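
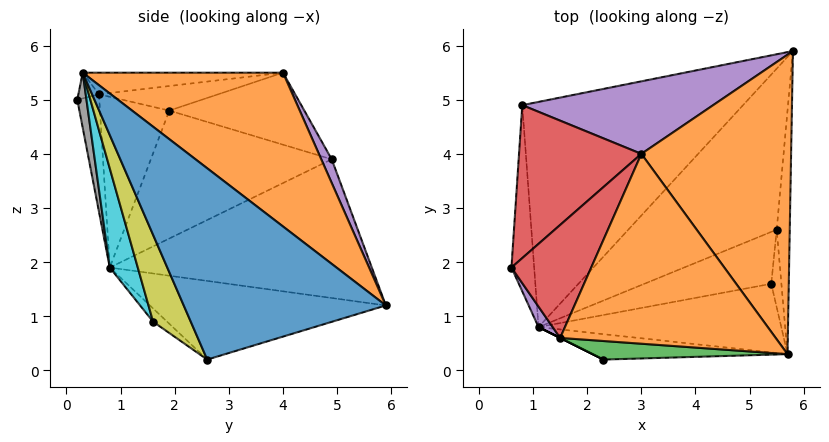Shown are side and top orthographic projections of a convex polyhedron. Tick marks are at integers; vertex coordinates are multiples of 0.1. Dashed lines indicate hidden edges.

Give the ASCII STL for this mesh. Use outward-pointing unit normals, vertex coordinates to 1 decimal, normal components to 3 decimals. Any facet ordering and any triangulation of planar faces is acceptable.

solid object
 facet normal 0.995 -0.070 -0.068
  outer loop
   vertex 5.5 2.6 0.2
   vertex 5.8 5.9 1.2
   vertex 5.7 0.3 5.5
  endloop
 endfacet
 facet normal 0.635 0.463 0.618
  outer loop
   vertex 3.0 4.0 5.5
   vertex 5.7 0.3 5.5
   vertex 5.8 5.9 1.2
  endloop
 endfacet
 facet normal -0.447 0.296 -0.844
  outer loop
   vertex 1.1 0.8 1.9
   vertex 5.8 5.9 1.2
   vertex 5.5 2.6 0.2
  endloop
 endfacet
 facet normal -0.487 0.281 0.827
  outer loop
   vertex 0.8 4.9 3.9
   vertex 0.6 1.9 4.8
   vertex 3.0 4.0 5.5
  endloop
 endfacet
 facet normal 0.054 0.900 0.433
  outer loop
   vertex 0.8 4.9 3.9
   vertex 3.0 4.0 5.5
   vertex 5.8 5.9 1.2
  endloop
 endfacet
 facet normal -0.985 0.013 -0.175
  outer loop
   vertex 0.8 4.9 3.9
   vertex 1.1 0.8 1.9
   vertex 0.6 1.9 4.8
  endloop
 endfacet
 facet normal -0.498 0.350 -0.793
  outer loop
   vertex 0.8 4.9 3.9
   vertex 5.8 5.9 1.2
   vertex 1.1 0.8 1.9
  endloop
 endfacet
 facet normal 0.060 -0.975 -0.212
  outer loop
   vertex 2.3 0.2 5.0
   vertex 1.1 0.8 1.9
   vertex 5.7 0.3 5.5
  endloop
 endfacet
 facet normal 0.978 -0.177 -0.114
  outer loop
   vertex 5.4 1.6 0.9
   vertex 5.5 2.6 0.2
   vertex 5.7 0.3 5.5
  endloop
 endfacet
 facet normal 0.113 -0.954 -0.277
  outer loop
   vertex 5.4 1.6 0.9
   vertex 5.7 0.3 5.5
   vertex 1.1 0.8 1.9
  endloop
 endfacet
 facet normal -0.086 -0.566 -0.820
  outer loop
   vertex 5.4 1.6 0.9
   vertex 1.1 0.8 1.9
   vertex 5.5 2.6 0.2
  endloop
 endfacet
 facet normal -0.100 -0.073 0.992
  outer loop
   vertex 1.5 0.6 5.1
   vertex 5.7 0.3 5.5
   vertex 3.0 4.0 5.5
  endloop
 endfacet
 facet normal -0.117 -0.454 0.883
  outer loop
   vertex 1.5 0.6 5.1
   vertex 2.3 0.2 5.0
   vertex 5.7 0.3 5.5
  endloop
 endfacet
 facet normal -0.294 0.017 0.956
  outer loop
   vertex 1.5 0.6 5.1
   vertex 3.0 4.0 5.5
   vertex 0.6 1.9 4.8
  endloop
 endfacet
 facet normal -0.828 -0.557 0.069
  outer loop
   vertex 1.5 0.6 5.1
   vertex 0.6 1.9 4.8
   vertex 1.1 0.8 1.9
  endloop
 endfacet
 facet normal -0.447 -0.894 0.000
  outer loop
   vertex 1.5 0.6 5.1
   vertex 1.1 0.8 1.9
   vertex 2.3 0.2 5.0
  endloop
 endfacet
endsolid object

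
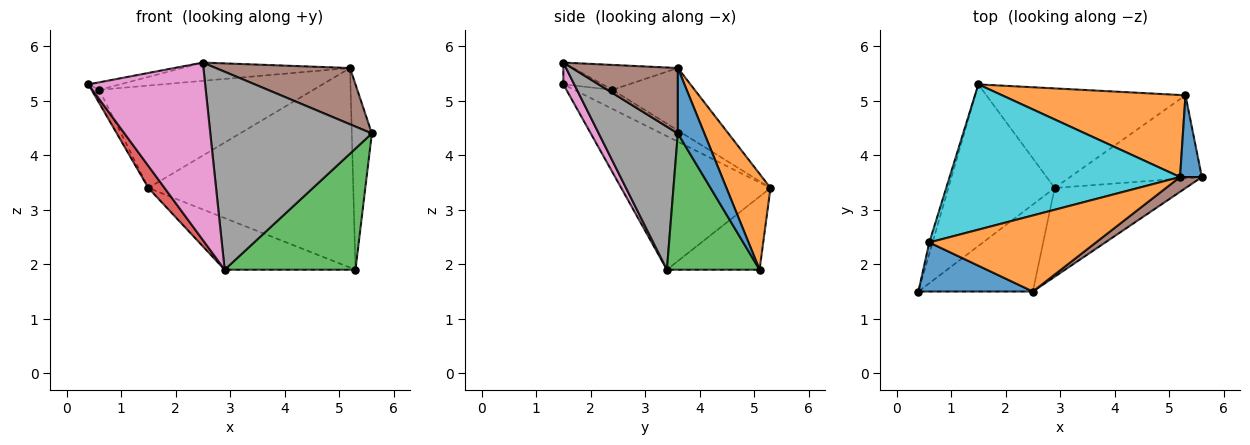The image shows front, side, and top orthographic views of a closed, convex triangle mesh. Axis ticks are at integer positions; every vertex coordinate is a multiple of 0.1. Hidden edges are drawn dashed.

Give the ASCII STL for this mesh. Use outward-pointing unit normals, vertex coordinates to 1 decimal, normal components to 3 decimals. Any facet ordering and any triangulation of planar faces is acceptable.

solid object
 facet normal 0.771 0.583 0.257
  outer loop
   vertex 5.2 3.6 5.6
   vertex 5.6 3.6 4.4
   vertex 5.3 5.1 1.9
  endloop
 endfacet
 facet normal 0.195 0.907 0.373
  outer loop
   vertex 5.2 3.6 5.6
   vertex 5.3 5.1 1.9
   vertex 1.5 5.3 3.4
  endloop
 endfacet
 facet normal 0.505 -0.712 -0.488
  outer loop
   vertex 2.9 3.4 1.9
   vertex 5.3 5.1 1.9
   vertex 5.6 3.6 4.4
  endloop
 endfacet
 facet normal -0.780 -0.085 -0.621
  outer loop
   vertex 2.9 3.4 1.9
   vertex 0.4 1.5 5.3
   vertex 1.5 5.3 3.4
  endloop
 endfacet
 facet normal -0.310 0.438 -0.844
  outer loop
   vertex 2.9 3.4 1.9
   vertex 1.5 5.3 3.4
   vertex 5.3 5.1 1.9
  endloop
 endfacet
 facet normal 0.606 -0.769 0.202
  outer loop
   vertex 2.5 1.5 5.7
   vertex 5.6 3.6 4.4
   vertex 5.2 3.6 5.6
  endloop
 endfacet
 facet normal 0.084 -0.895 -0.439
  outer loop
   vertex 2.5 1.5 5.7
   vertex 0.4 1.5 5.3
   vertex 2.9 3.4 1.9
  endloop
 endfacet
 facet normal 0.408 -0.833 -0.374
  outer loop
   vertex 2.5 1.5 5.7
   vertex 2.9 3.4 1.9
   vertex 5.6 3.6 4.4
  endloop
 endfacet
 facet normal -0.966 0.196 -0.167
  outer loop
   vertex 0.6 2.4 5.2
   vertex 1.5 5.3 3.4
   vertex 0.4 1.5 5.3
  endloop
 endfacet
 facet normal -0.216 0.562 0.798
  outer loop
   vertex 0.6 2.4 5.2
   vertex 5.2 3.6 5.6
   vertex 1.5 5.3 3.4
  endloop
 endfacet
 facet normal -0.185 0.149 0.971
  outer loop
   vertex 0.6 2.4 5.2
   vertex 0.4 1.5 5.3
   vertex 2.5 1.5 5.7
  endloop
 endfacet
 facet normal -0.144 0.231 0.962
  outer loop
   vertex 0.6 2.4 5.2
   vertex 2.5 1.5 5.7
   vertex 5.2 3.6 5.6
  endloop
 endfacet
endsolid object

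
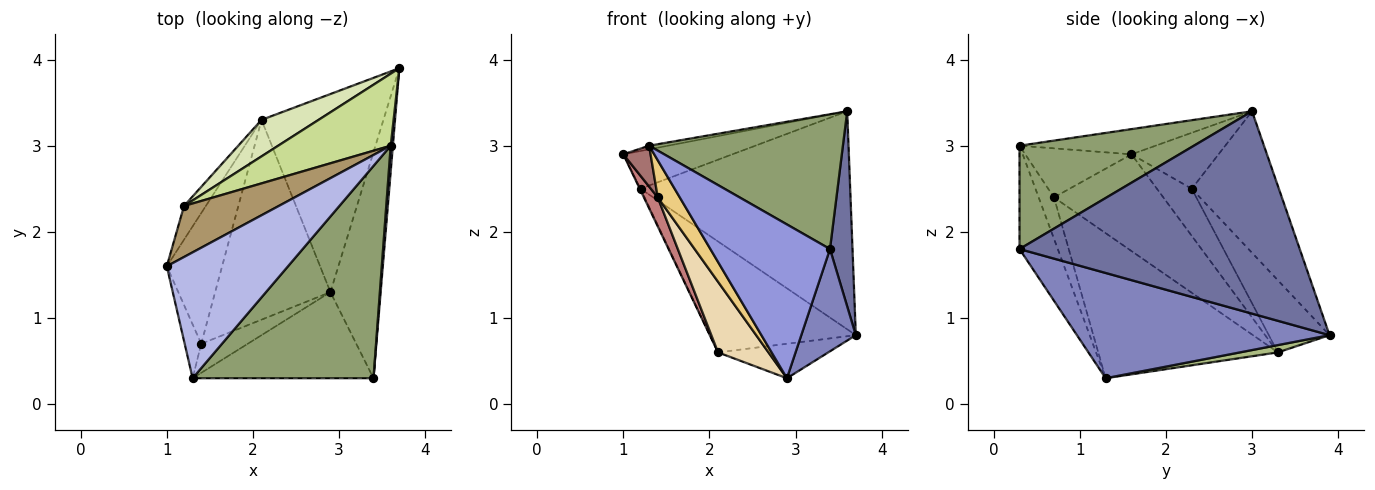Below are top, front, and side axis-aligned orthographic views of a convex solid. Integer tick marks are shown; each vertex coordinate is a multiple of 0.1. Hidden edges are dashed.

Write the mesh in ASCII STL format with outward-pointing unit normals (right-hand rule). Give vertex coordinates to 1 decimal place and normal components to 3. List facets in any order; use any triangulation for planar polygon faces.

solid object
 facet normal 0.997 -0.080 0.011
  outer loop
   vertex 3.6 3.0 3.4
   vertex 3.4 0.3 1.8
   vertex 3.7 3.9 0.8
  endloop
 endfacet
 facet normal 0.886 -0.191 -0.423
  outer loop
   vertex 2.9 1.3 0.3
   vertex 3.7 3.9 0.8
   vertex 3.4 0.3 1.8
  endloop
 endfacet
 facet normal -0.269 -0.840 -0.471
  outer loop
   vertex 1.3 0.3 3.0
   vertex 2.9 1.3 0.3
   vertex 3.4 0.3 1.8
  endloop
 endfacet
 facet normal -0.203 0.028 0.979
  outer loop
   vertex 1.3 0.3 3.0
   vertex 3.6 3.0 3.4
   vertex 1.0 1.6 2.9
  endloop
 endfacet
 facet normal 0.434 -0.483 0.760
  outer loop
   vertex 1.3 0.3 3.0
   vertex 3.4 0.3 1.8
   vertex 3.6 3.0 3.4
  endloop
 endfacet
 facet normal 0.059 0.171 -0.984
  outer loop
   vertex 2.1 3.3 0.6
   vertex 3.7 3.9 0.8
   vertex 2.9 1.3 0.3
  endloop
 endfacet
 facet normal -0.367 0.883 0.292
  outer loop
   vertex 1.2 2.3 2.5
   vertex 3.6 3.0 3.4
   vertex 3.7 3.9 0.8
  endloop
 endfacet
 facet normal -0.368 0.883 0.291
  outer loop
   vertex 1.2 2.3 2.5
   vertex 3.7 3.9 0.8
   vertex 2.1 3.3 0.6
  endloop
 endfacet
 facet normal -0.429 0.537 0.726
  outer loop
   vertex 1.2 2.3 2.5
   vertex 1.0 1.6 2.9
   vertex 3.6 3.0 3.4
  endloop
 endfacet
 facet normal -0.908 0.020 -0.420
  outer loop
   vertex 1.2 2.3 2.5
   vertex 2.1 3.3 0.6
   vertex 1.0 1.6 2.9
  endloop
 endfacet
 facet normal -0.480 -0.691 -0.541
  outer loop
   vertex 1.4 0.7 2.4
   vertex 2.9 1.3 0.3
   vertex 1.3 0.3 3.0
  endloop
 endfacet
 facet normal -0.765 -0.215 -0.608
  outer loop
   vertex 1.4 0.7 2.4
   vertex 2.1 3.3 0.6
   vertex 2.9 1.3 0.3
  endloop
 endfacet
 facet normal -0.921 -0.236 -0.311
  outer loop
   vertex 1.4 0.7 2.4
   vertex 1.3 0.3 3.0
   vertex 1.0 1.6 2.9
  endloop
 endfacet
 facet normal -0.863 -0.109 -0.493
  outer loop
   vertex 1.4 0.7 2.4
   vertex 1.0 1.6 2.9
   vertex 2.1 3.3 0.6
  endloop
 endfacet
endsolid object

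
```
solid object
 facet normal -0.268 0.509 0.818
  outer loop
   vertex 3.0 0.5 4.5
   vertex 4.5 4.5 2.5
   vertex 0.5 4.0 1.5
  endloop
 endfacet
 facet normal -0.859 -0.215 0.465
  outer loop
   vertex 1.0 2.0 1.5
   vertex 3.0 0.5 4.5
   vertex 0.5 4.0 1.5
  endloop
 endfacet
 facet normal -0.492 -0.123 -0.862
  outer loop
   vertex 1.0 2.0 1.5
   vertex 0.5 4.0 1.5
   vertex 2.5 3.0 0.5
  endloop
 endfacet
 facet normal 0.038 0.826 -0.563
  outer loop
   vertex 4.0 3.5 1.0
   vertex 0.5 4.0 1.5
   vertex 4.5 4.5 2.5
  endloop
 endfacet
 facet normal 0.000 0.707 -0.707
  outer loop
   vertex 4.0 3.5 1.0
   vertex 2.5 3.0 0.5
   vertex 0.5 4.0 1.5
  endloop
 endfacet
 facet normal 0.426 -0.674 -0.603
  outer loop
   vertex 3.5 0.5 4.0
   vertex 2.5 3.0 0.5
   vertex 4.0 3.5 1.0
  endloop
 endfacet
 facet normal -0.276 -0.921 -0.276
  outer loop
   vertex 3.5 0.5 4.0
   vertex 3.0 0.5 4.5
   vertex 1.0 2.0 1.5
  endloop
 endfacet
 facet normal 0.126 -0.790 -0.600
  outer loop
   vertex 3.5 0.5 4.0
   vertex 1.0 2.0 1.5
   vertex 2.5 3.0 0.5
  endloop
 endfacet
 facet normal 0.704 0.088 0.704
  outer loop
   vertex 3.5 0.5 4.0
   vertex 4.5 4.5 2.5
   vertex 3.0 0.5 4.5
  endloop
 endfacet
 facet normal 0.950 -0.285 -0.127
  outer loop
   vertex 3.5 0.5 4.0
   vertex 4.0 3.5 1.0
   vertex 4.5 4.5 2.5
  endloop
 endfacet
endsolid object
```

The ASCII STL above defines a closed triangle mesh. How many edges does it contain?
15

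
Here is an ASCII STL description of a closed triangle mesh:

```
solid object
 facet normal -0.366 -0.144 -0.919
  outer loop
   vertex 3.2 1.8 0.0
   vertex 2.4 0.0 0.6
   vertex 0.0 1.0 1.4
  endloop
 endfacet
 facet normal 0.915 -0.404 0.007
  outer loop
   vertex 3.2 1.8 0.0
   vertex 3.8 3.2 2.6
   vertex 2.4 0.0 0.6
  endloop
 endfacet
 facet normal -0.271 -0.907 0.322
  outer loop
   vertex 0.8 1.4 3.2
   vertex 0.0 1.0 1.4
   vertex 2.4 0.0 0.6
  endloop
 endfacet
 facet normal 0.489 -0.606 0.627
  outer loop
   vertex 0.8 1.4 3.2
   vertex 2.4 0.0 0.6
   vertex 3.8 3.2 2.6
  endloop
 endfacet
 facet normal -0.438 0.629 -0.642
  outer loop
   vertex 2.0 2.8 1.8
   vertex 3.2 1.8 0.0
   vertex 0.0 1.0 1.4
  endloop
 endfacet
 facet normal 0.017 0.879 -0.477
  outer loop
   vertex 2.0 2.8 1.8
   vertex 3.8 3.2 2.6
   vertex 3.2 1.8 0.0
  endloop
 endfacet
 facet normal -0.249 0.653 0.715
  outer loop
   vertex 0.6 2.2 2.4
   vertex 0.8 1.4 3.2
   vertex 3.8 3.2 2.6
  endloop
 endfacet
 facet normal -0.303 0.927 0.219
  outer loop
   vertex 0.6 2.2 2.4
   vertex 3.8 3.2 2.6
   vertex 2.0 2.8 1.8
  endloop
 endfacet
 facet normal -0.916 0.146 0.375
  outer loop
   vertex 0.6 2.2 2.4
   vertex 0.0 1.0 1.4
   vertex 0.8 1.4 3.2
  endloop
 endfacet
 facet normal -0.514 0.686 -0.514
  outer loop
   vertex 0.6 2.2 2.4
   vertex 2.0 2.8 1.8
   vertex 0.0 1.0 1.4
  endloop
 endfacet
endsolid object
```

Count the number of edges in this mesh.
15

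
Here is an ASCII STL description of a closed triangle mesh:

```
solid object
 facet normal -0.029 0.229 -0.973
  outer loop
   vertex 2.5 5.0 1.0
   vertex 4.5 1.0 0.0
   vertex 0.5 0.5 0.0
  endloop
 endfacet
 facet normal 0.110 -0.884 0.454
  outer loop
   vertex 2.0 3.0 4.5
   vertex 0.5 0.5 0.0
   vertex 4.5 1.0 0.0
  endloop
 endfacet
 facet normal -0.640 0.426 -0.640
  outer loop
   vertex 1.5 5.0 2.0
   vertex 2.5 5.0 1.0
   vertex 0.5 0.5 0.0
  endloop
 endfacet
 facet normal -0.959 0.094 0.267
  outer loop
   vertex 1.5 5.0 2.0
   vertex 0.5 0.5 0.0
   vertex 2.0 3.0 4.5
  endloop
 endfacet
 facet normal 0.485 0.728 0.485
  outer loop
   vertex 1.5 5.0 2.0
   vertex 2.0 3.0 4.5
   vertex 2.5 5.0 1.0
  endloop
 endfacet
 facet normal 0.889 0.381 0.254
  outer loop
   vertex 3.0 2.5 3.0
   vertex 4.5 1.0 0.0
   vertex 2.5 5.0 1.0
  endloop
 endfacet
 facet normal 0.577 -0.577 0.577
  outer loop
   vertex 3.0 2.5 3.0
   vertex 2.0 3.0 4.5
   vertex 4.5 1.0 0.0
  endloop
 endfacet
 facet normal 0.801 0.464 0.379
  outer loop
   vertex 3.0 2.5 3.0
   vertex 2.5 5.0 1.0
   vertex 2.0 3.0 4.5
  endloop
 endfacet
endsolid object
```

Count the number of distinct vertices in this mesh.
6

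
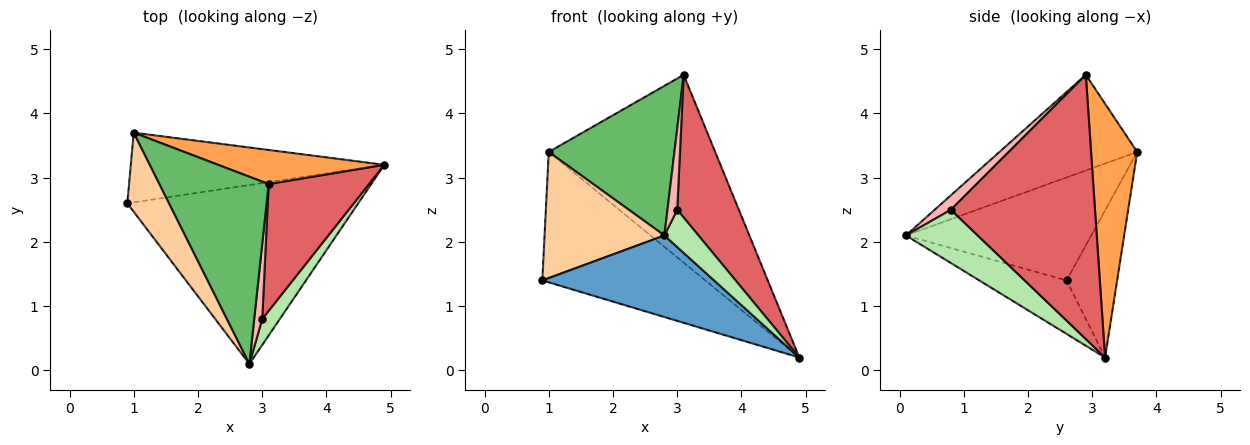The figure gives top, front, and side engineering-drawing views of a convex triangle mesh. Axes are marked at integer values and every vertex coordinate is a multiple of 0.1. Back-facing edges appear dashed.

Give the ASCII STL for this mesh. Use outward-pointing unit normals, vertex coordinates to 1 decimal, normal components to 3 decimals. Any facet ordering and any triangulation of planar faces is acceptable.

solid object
 facet normal -0.206 -0.406 -0.890
  outer loop
   vertex 2.8 0.1 2.1
   vertex 0.9 2.6 1.4
   vertex 4.9 3.2 0.2
  endloop
 endfacet
 facet normal -0.264 0.851 -0.455
  outer loop
   vertex 1.0 3.7 3.4
   vertex 4.9 3.2 0.2
   vertex 0.9 2.6 1.4
  endloop
 endfacet
 facet normal 0.263 0.949 0.172
  outer loop
   vertex 1.0 3.7 3.4
   vertex 3.1 2.9 4.6
   vertex 4.9 3.2 0.2
  endloop
 endfacet
 facet normal -0.795 -0.514 0.322
  outer loop
   vertex 1.0 3.7 3.4
   vertex 0.9 2.6 1.4
   vertex 2.8 0.1 2.1
  endloop
 endfacet
 facet normal -0.565 -0.515 0.645
  outer loop
   vertex 1.0 3.7 3.4
   vertex 2.8 0.1 2.1
   vertex 3.1 2.9 4.6
  endloop
 endfacet
 facet normal 0.866 -0.411 0.286
  outer loop
   vertex 3.0 0.8 2.5
   vertex 2.8 0.1 2.1
   vertex 4.9 3.2 0.2
  endloop
 endfacet
 facet normal 0.868 -0.371 0.330
  outer loop
   vertex 3.0 0.8 2.5
   vertex 4.9 3.2 0.2
   vertex 3.1 2.9 4.6
  endloop
 endfacet
 facet normal 0.773 -0.466 0.430
  outer loop
   vertex 3.0 0.8 2.5
   vertex 3.1 2.9 4.6
   vertex 2.8 0.1 2.1
  endloop
 endfacet
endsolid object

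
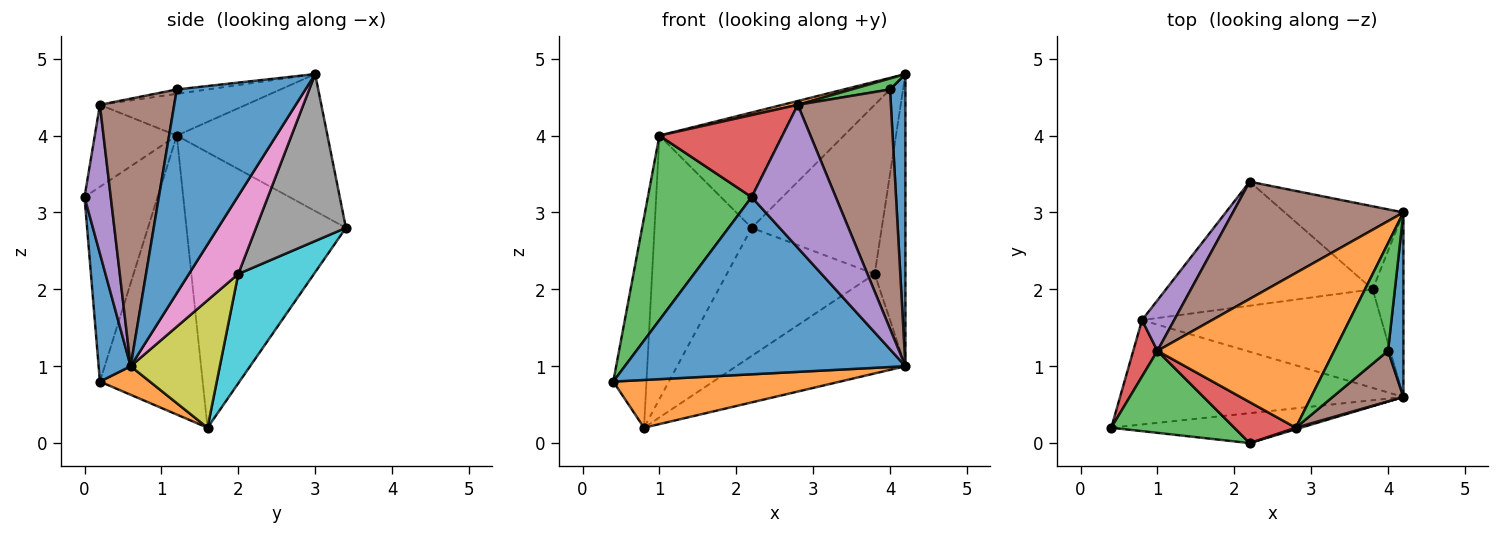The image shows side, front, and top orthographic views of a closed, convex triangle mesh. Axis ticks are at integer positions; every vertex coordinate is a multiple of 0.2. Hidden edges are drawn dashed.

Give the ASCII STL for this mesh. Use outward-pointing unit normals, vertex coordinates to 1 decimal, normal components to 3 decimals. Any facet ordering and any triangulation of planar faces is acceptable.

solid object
 facet normal 0.112 -0.980 -0.166
  outer loop
   vertex 2.2 0.0 3.2
   vertex 0.4 0.2 0.8
   vertex 4.2 0.6 1.0
  endloop
 endfacet
 facet normal 0.091 -0.414 -0.906
  outer loop
   vertex 0.8 1.6 0.2
   vertex 4.2 0.6 1.0
   vertex 0.4 0.2 0.8
  endloop
 endfacet
 facet normal -0.541 -0.769 0.342
  outer loop
   vertex 1.0 1.2 4.0
   vertex 0.4 0.2 0.8
   vertex 2.2 0.0 3.2
  endloop
 endfacet
 facet normal -0.948 0.306 0.082
  outer loop
   vertex 1.0 1.2 4.0
   vertex 0.8 1.6 0.2
   vertex 0.4 0.2 0.8
  endloop
 endfacet
 facet normal -0.850 0.518 0.099
  outer loop
   vertex 1.0 1.2 4.0
   vertex 2.2 3.4 2.8
   vertex 0.8 1.6 0.2
  endloop
 endfacet
 facet normal -0.497 0.609 0.619
  outer loop
   vertex 1.0 1.2 4.0
   vertex 4.2 3.0 4.8
   vertex 2.2 3.4 2.8
  endloop
 endfacet
 facet normal 0.805 0.502 -0.317
  outer loop
   vertex 3.8 2.0 2.2
   vertex 4.2 3.0 4.8
   vertex 4.2 0.6 1.0
  endloop
 endfacet
 facet normal 0.527 0.763 -0.374
  outer loop
   vertex 3.8 2.0 2.2
   vertex 2.2 3.4 2.8
   vertex 4.2 3.0 4.8
  endloop
 endfacet
 facet normal 0.351 0.665 -0.659
  outer loop
   vertex 3.8 2.0 2.2
   vertex 4.2 0.6 1.0
   vertex 0.8 1.6 0.2
  endloop
 endfacet
 facet normal 0.345 0.674 -0.653
  outer loop
   vertex 3.8 2.0 2.2
   vertex 0.8 1.6 0.2
   vertex 2.2 3.4 2.8
  endloop
 endfacet
 facet normal 0.990 -0.118 0.075
  outer loop
   vertex 4.0 1.2 4.6
   vertex 4.2 0.6 1.0
   vertex 4.2 3.0 4.8
  endloop
 endfacet
 facet normal -0.230 -0.024 0.973
  outer loop
   vertex 2.8 0.2 4.4
   vertex 4.2 3.0 4.8
   vertex 1.0 1.2 4.0
  endloop
 endfacet
 facet normal -0.081 -0.101 0.992
  outer loop
   vertex 2.8 0.2 4.4
   vertex 4.0 1.2 4.6
   vertex 4.2 3.0 4.8
  endloop
 endfacet
 facet normal -0.512 -0.768 0.384
  outer loop
   vertex 2.8 0.2 4.4
   vertex 1.0 1.2 4.0
   vertex 2.2 0.0 3.2
  endloop
 endfacet
 facet normal 0.298 -0.955 0.010
  outer loop
   vertex 2.8 0.2 4.4
   vertex 2.2 0.0 3.2
   vertex 4.2 0.6 1.0
  endloop
 endfacet
 facet normal 0.616 -0.771 0.163
  outer loop
   vertex 2.8 0.2 4.4
   vertex 4.2 0.6 1.0
   vertex 4.0 1.2 4.6
  endloop
 endfacet
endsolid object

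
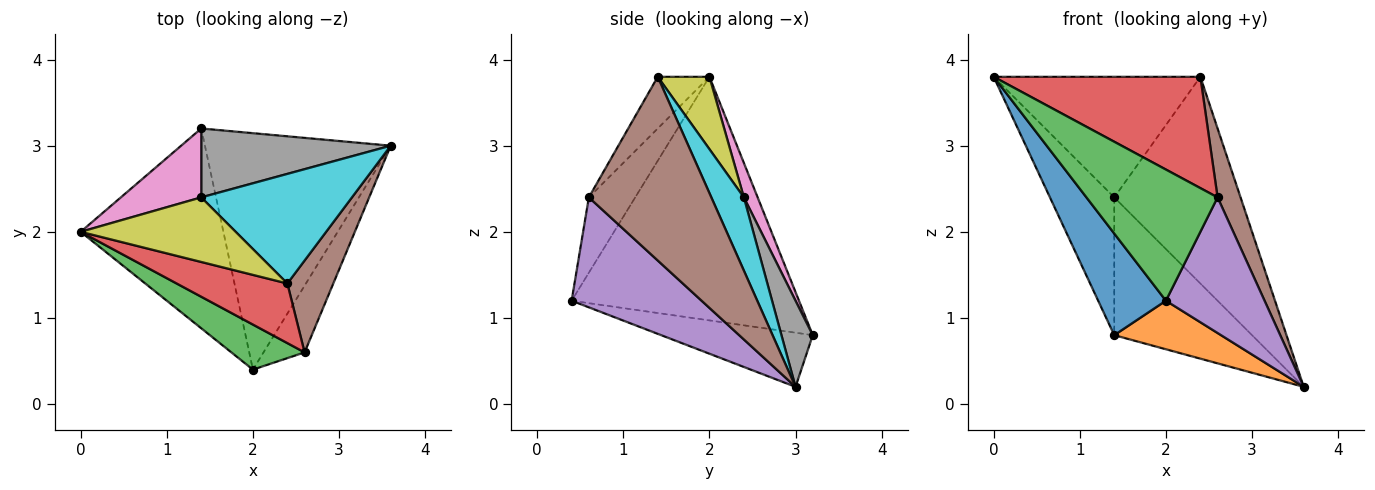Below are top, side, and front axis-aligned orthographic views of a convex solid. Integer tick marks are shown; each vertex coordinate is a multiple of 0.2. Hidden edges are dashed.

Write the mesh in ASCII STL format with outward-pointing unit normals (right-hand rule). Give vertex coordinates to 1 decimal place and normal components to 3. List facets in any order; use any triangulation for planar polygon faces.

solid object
 facet normal -0.836 -0.249 -0.490
  outer loop
   vertex 1.4 3.2 0.8
   vertex 2.0 0.4 1.2
   vertex 0.0 2.0 3.8
  endloop
 endfacet
 facet normal -0.274 -0.193 -0.942
  outer loop
   vertex 1.4 3.2 0.8
   vertex 3.6 3.0 0.2
   vertex 2.0 0.4 1.2
  endloop
 endfacet
 facet normal -0.317 -0.897 0.308
  outer loop
   vertex 2.6 0.6 2.4
   vertex 0.0 2.0 3.8
   vertex 2.0 0.4 1.2
  endloop
 endfacet
 facet normal -0.215 -0.861 0.461
  outer loop
   vertex 2.6 0.6 2.4
   vertex 2.4 1.4 3.8
   vertex 0.0 2.0 3.8
  endloop
 endfacet
 facet normal 0.763 -0.579 -0.285
  outer loop
   vertex 2.6 0.6 2.4
   vertex 2.0 0.4 1.2
   vertex 3.6 3.0 0.2
  endloop
 endfacet
 facet normal 0.954 -0.179 0.239
  outer loop
   vertex 2.6 0.6 2.4
   vertex 3.6 3.0 0.2
   vertex 2.4 1.4 3.8
  endloop
 endfacet
 facet normal 0.188 0.878 0.439
  outer loop
   vertex 1.4 2.4 2.4
   vertex 1.4 3.2 0.8
   vertex 0.0 2.0 3.8
  endloop
 endfacet
 facet normal 0.199 0.877 0.438
  outer loop
   vertex 1.4 2.4 2.4
   vertex 3.6 3.0 0.2
   vertex 1.4 3.2 0.8
  endloop
 endfacet
 facet normal 0.215 0.861 0.461
  outer loop
   vertex 1.4 2.4 2.4
   vertex 0.0 2.0 3.8
   vertex 2.4 1.4 3.8
  endloop
 endfacet
 facet normal 0.222 0.861 0.457
  outer loop
   vertex 1.4 2.4 2.4
   vertex 2.4 1.4 3.8
   vertex 3.6 3.0 0.2
  endloop
 endfacet
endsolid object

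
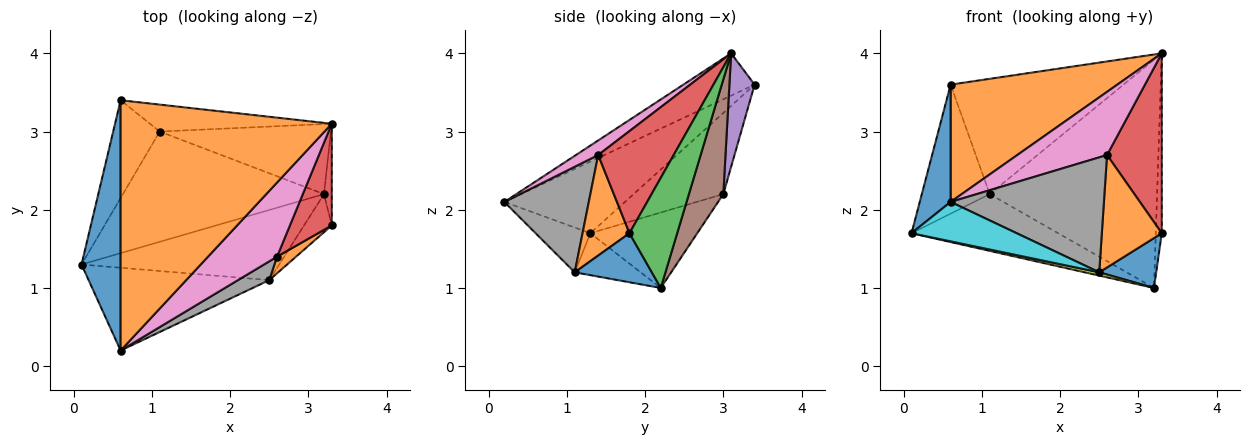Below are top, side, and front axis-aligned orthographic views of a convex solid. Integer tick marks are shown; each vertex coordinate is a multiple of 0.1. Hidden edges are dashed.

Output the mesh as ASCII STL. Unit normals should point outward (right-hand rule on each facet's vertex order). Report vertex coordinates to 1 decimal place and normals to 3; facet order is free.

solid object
 facet normal -0.856 -0.219 0.468
  outer loop
   vertex 0.6 0.2 2.1
   vertex 0.6 3.4 3.6
   vertex 0.1 1.3 1.7
  endloop
 endfacet
 facet normal -0.178 -0.418 0.891
  outer loop
   vertex 0.6 0.2 2.1
   vertex 3.3 3.1 4.0
   vertex 0.6 3.4 3.6
  endloop
 endfacet
 facet normal -0.725 0.549 -0.416
  outer loop
   vertex 1.1 3.0 2.2
   vertex 0.1 1.3 1.7
   vertex 0.6 3.4 3.6
  endloop
 endfacet
 facet normal -0.317 0.434 -0.843
  outer loop
   vertex 1.1 3.0 2.2
   vertex 3.2 2.2 1.0
   vertex 0.1 1.3 1.7
  endloop
 endfacet
 facet normal 0.140 0.964 -0.225
  outer loop
   vertex 1.1 3.0 2.2
   vertex 0.6 3.4 3.6
   vertex 3.3 3.1 4.0
  endloop
 endfacet
 facet normal 0.193 0.938 -0.288
  outer loop
   vertex 1.1 3.0 2.2
   vertex 3.3 3.1 4.0
   vertex 3.2 2.2 1.0
  endloop
 endfacet
 facet normal 0.159 -0.640 0.752
  outer loop
   vertex 2.6 1.4 2.7
   vertex 3.3 3.1 4.0
   vertex 0.6 0.2 2.1
  endloop
 endfacet
 facet normal 0.478 -0.867 0.142
  outer loop
   vertex 2.5 1.1 1.2
   vertex 2.6 1.4 2.7
   vertex 0.6 0.2 2.1
  endloop
 endfacet
 facet normal -0.207 -0.046 -0.977
  outer loop
   vertex 2.5 1.1 1.2
   vertex 0.1 1.3 1.7
   vertex 3.2 2.2 1.0
  endloop
 endfacet
 facet normal -0.219 -0.420 -0.881
  outer loop
   vertex 2.5 1.1 1.2
   vertex 0.6 0.2 2.1
   vertex 0.1 1.3 1.7
  endloop
 endfacet
 facet normal 0.732 -0.541 -0.414
  outer loop
   vertex 3.3 1.8 1.7
   vertex 2.5 1.1 1.2
   vertex 3.2 2.2 1.0
  endloop
 endfacet
 facet normal 0.612 -0.782 0.116
  outer loop
   vertex 3.3 1.8 1.7
   vertex 2.6 1.4 2.7
   vertex 2.5 1.1 1.2
  endloop
 endfacet
 facet normal 0.990 0.124 -0.070
  outer loop
   vertex 3.3 1.8 1.7
   vertex 3.2 2.2 1.0
   vertex 3.3 3.1 4.0
  endloop
 endfacet
 facet normal 0.768 -0.557 0.315
  outer loop
   vertex 3.3 1.8 1.7
   vertex 3.3 3.1 4.0
   vertex 2.6 1.4 2.7
  endloop
 endfacet
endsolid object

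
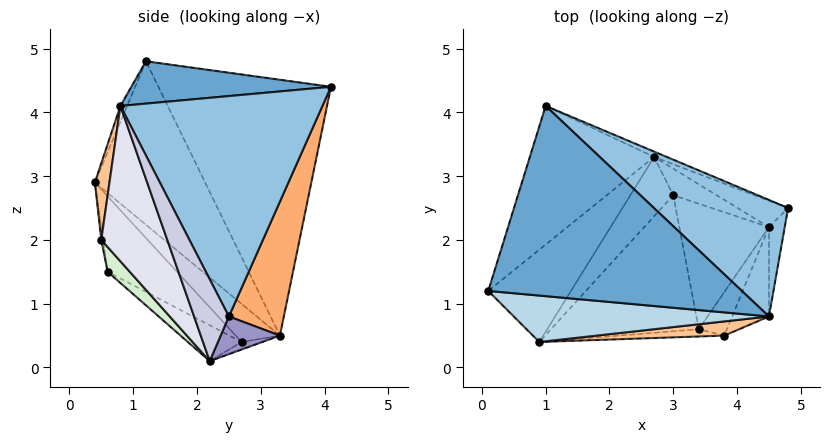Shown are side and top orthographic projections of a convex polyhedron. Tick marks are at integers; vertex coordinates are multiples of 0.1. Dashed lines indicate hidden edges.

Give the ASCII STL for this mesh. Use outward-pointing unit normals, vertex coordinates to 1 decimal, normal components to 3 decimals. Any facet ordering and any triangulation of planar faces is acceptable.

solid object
 facet normal 0.164 0.085 0.983
  outer loop
   vertex 4.5 0.8 4.1
   vertex 1.0 4.1 4.4
   vertex 0.1 1.2 4.8
  endloop
 endfacet
 facet normal 0.648 0.651 0.395
  outer loop
   vertex 4.5 0.8 4.1
   vertex 4.8 2.5 0.8
   vertex 1.0 4.1 4.4
  endloop
 endfacet
 facet normal -0.024 -0.925 0.379
  outer loop
   vertex 4.5 0.8 4.1
   vertex 0.1 1.2 4.8
   vertex 0.9 0.4 2.9
  endloop
 endfacet
 facet normal -0.879 0.214 -0.427
  outer loop
   vertex 2.7 3.3 0.5
   vertex 0.1 1.2 4.8
   vertex 1.0 4.1 4.4
  endloop
 endfacet
 facet normal -0.878 0.177 -0.444
  outer loop
   vertex 2.7 3.3 0.5
   vertex 0.9 0.4 2.9
   vertex 0.1 1.2 4.8
  endloop
 endfacet
 facet normal 0.360 0.932 -0.034
  outer loop
   vertex 2.7 3.3 0.5
   vertex 1.0 4.1 4.4
   vertex 4.8 2.5 0.8
  endloop
 endfacet
 facet normal 0.071 -0.990 0.118
  outer loop
   vertex 3.8 0.5 2.0
   vertex 4.5 0.8 4.1
   vertex 0.9 0.4 2.9
  endloop
 endfacet
 facet normal -0.022 -0.984 -0.179
  outer loop
   vertex 3.8 0.5 2.0
   vertex 0.9 0.4 2.9
   vertex 3.4 0.6 1.5
  endloop
 endfacet
 facet normal -0.650 -0.203 -0.732
  outer loop
   vertex 3.0 2.7 0.4
   vertex 0.9 0.4 2.9
   vertex 2.7 3.3 0.5
  endloop
 endfacet
 facet normal -0.398 -0.484 -0.779
  outer loop
   vertex 3.0 2.7 0.4
   vertex 3.4 0.6 1.5
   vertex 0.9 0.4 2.9
  endloop
 endfacet
 facet normal -0.324 -0.487 -0.811
  outer loop
   vertex 4.5 2.2 0.1
   vertex 3.4 0.6 1.5
   vertex 3.0 2.7 0.4
  endloop
 endfacet
 facet normal 0.442 -0.743 -0.502
  outer loop
   vertex 4.5 2.2 0.1
   vertex 3.8 0.5 2.0
   vertex 3.4 0.6 1.5
  endloop
 endfacet
 facet normal 0.370 0.786 -0.495
  outer loop
   vertex 4.5 2.2 0.1
   vertex 2.7 3.3 0.5
   vertex 4.8 2.5 0.8
  endloop
 endfacet
 facet normal -0.170 0.079 -0.982
  outer loop
   vertex 4.5 2.2 0.1
   vertex 3.0 2.7 0.4
   vertex 2.7 3.3 0.5
  endloop
 endfacet
 facet normal 0.864 -0.476 -0.166
  outer loop
   vertex 4.5 2.2 0.1
   vertex 4.8 2.5 0.8
   vertex 4.5 0.8 4.1
  endloop
 endfacet
 facet normal 0.813 -0.550 -0.192
  outer loop
   vertex 4.5 2.2 0.1
   vertex 4.5 0.8 4.1
   vertex 3.8 0.5 2.0
  endloop
 endfacet
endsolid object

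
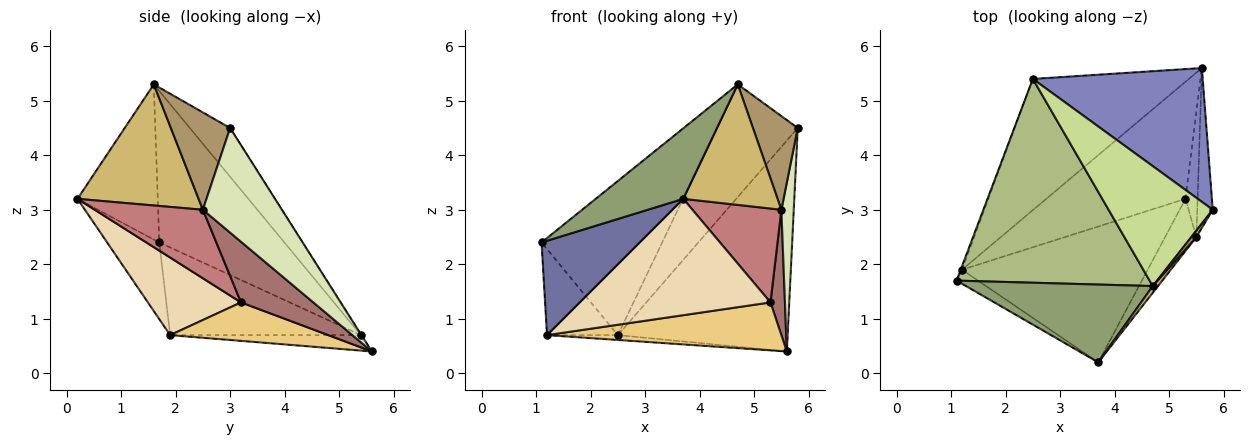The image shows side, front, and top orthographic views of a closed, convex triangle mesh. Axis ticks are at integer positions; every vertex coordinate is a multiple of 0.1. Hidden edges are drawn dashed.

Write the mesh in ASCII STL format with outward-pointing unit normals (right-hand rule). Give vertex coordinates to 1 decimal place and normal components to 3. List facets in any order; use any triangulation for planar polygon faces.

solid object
 facet normal -0.465 -0.876 -0.130
  outer loop
   vertex 1.2 1.9 0.7
   vertex 3.7 0.2 3.2
   vertex 1.1 1.7 2.4
  endloop
 endfacet
 facet normal -0.003 0.844 0.536
  outer loop
   vertex 2.5 5.4 0.7
   vertex 5.8 3.0 4.5
   vertex 5.6 5.6 0.4
  endloop
 endfacet
 facet normal -0.937 0.348 -0.014
  outer loop
   vertex 2.5 5.4 0.7
   vertex 1.2 1.9 0.7
   vertex 1.1 1.7 2.4
  endloop
 endfacet
 facet normal -0.099 0.037 -0.994
  outer loop
   vertex 2.5 5.4 0.7
   vertex 5.6 5.6 0.4
   vertex 1.2 1.9 0.7
  endloop
 endfacet
 facet normal -0.524 -0.572 0.631
  outer loop
   vertex 4.7 1.6 5.3
   vertex 1.1 1.7 2.4
   vertex 3.7 0.2 3.2
  endloop
 endfacet
 facet normal -0.530 0.511 0.676
  outer loop
   vertex 4.7 1.6 5.3
   vertex 2.5 5.4 0.7
   vertex 1.1 1.7 2.4
  endloop
 endfacet
 facet normal -0.323 0.648 0.690
  outer loop
   vertex 4.7 1.6 5.3
   vertex 5.8 3.0 4.5
   vertex 2.5 5.4 0.7
  endloop
 endfacet
 facet normal 0.978 -0.153 -0.145
  outer loop
   vertex 5.5 2.5 3.0
   vertex 5.6 5.6 0.4
   vertex 5.8 3.0 4.5
  endloop
 endfacet
 facet normal 0.797 -0.603 0.041
  outer loop
   vertex 5.5 2.5 3.0
   vertex 5.8 3.0 4.5
   vertex 4.7 1.6 5.3
  endloop
 endfacet
 facet normal 0.788 -0.614 0.034
  outer loop
   vertex 5.5 2.5 3.0
   vertex 4.7 1.6 5.3
   vertex 3.7 0.2 3.2
  endloop
 endfacet
 facet normal 0.248 -0.367 -0.897
  outer loop
   vertex 5.3 3.2 1.3
   vertex 1.2 1.9 0.7
   vertex 5.6 5.6 0.4
  endloop
 endfacet
 facet normal 0.303 -0.620 -0.724
  outer loop
   vertex 5.3 3.2 1.3
   vertex 3.7 0.2 3.2
   vertex 1.2 1.9 0.7
  endloop
 endfacet
 facet normal 0.962 -0.192 -0.192
  outer loop
   vertex 5.3 3.2 1.3
   vertex 5.6 5.6 0.4
   vertex 5.5 2.5 3.0
  endloop
 endfacet
 facet normal 0.728 -0.599 -0.332
  outer loop
   vertex 5.3 3.2 1.3
   vertex 5.5 2.5 3.0
   vertex 3.7 0.2 3.2
  endloop
 endfacet
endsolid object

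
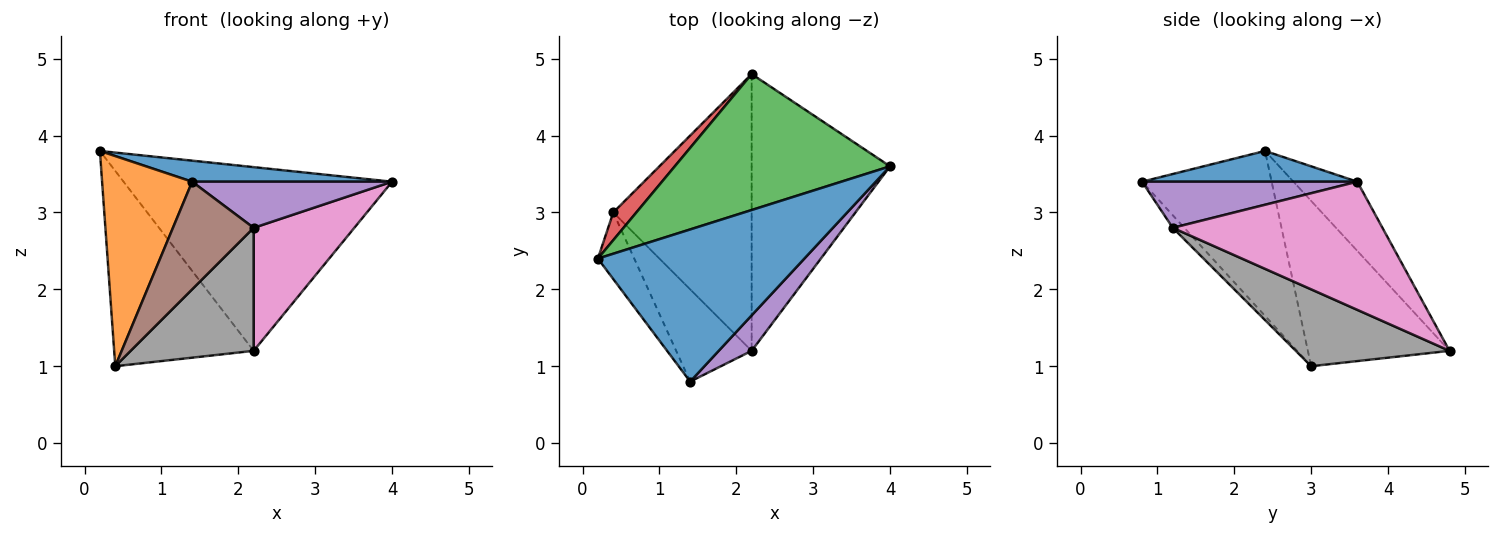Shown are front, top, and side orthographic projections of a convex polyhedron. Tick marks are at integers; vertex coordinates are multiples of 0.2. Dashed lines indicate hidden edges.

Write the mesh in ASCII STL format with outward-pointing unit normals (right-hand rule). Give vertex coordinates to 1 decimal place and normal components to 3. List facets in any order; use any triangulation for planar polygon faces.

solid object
 facet normal 0.146 -0.136 0.980
  outer loop
   vertex 1.4 0.8 3.4
   vertex 4.0 3.6 3.4
   vertex 0.2 2.4 3.8
  endloop
 endfacet
 facet normal -0.808 -0.562 -0.178
  outer loop
   vertex 0.4 3.0 1.0
   vertex 1.4 0.8 3.4
   vertex 0.2 2.4 3.8
  endloop
 endfacet
 facet normal -0.188 0.790 0.584
  outer loop
   vertex 2.2 4.8 1.2
   vertex 0.2 2.4 3.8
   vertex 4.0 3.6 3.4
  endloop
 endfacet
 facet normal -0.709 0.698 0.099
  outer loop
   vertex 2.2 4.8 1.2
   vertex 0.4 3.0 1.0
   vertex 0.2 2.4 3.8
  endloop
 endfacet
 facet normal 0.649 -0.603 0.464
  outer loop
   vertex 2.2 1.2 2.8
   vertex 4.0 3.6 3.4
   vertex 1.4 0.8 3.4
  endloop
 endfacet
 facet normal -0.108 -0.755 -0.647
  outer loop
   vertex 2.2 1.2 2.8
   vertex 1.4 0.8 3.4
   vertex 0.4 3.0 1.0
  endloop
 endfacet
 facet normal 0.646 -0.310 -0.698
  outer loop
   vertex 2.2 1.2 2.8
   vertex 2.2 4.8 1.2
   vertex 4.0 3.6 3.4
  endloop
 endfacet
 facet normal 0.453 -0.362 -0.815
  outer loop
   vertex 2.2 1.2 2.8
   vertex 0.4 3.0 1.0
   vertex 2.2 4.8 1.2
  endloop
 endfacet
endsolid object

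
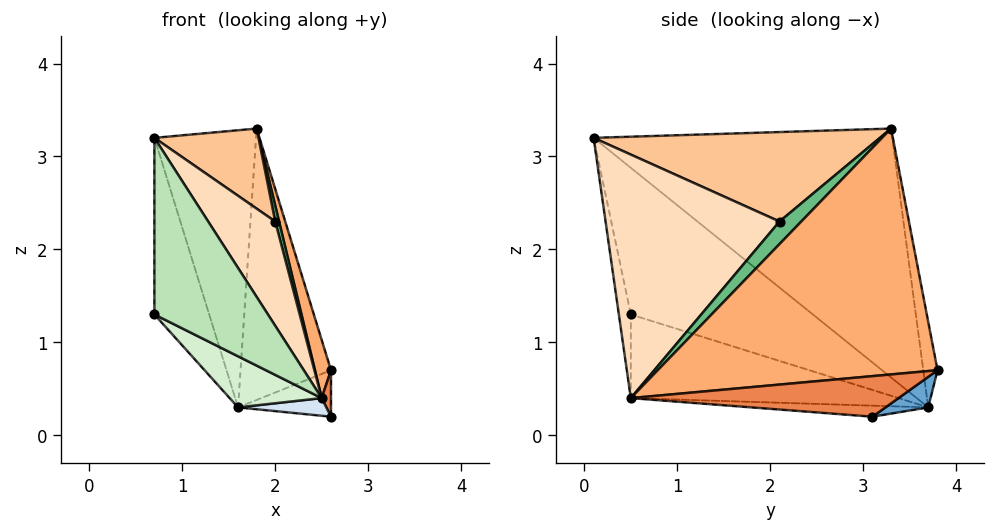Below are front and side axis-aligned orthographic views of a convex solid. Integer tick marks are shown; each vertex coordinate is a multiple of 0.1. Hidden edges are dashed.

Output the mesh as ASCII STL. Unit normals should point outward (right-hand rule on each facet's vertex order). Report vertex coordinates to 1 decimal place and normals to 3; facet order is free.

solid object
 facet normal 0.258 0.562 -0.786
  outer loop
   vertex 1.6 3.7 0.3
   vertex 2.6 3.8 0.7
   vertex 2.6 3.1 0.2
  endloop
 endfacet
 facet normal -0.941 0.320 0.105
  outer loop
   vertex 1.6 3.7 0.3
   vertex 0.7 0.1 3.2
   vertex 1.8 3.3 3.3
  endloop
 endfacet
 facet normal -0.154 0.978 0.141
  outer loop
   vertex 1.6 3.7 0.3
   vertex 1.8 3.3 3.3
   vertex 2.6 3.8 0.7
  endloop
 endfacet
 facet normal -0.141 -0.071 -0.987
  outer loop
   vertex 2.5 0.5 0.4
   vertex 1.6 3.7 0.3
   vertex 2.6 3.1 0.2
  endloop
 endfacet
 facet normal 0.998 -0.035 0.049
  outer loop
   vertex 2.5 0.5 0.4
   vertex 2.6 3.1 0.2
   vertex 2.6 3.8 0.7
  endloop
 endfacet
 facet normal 0.957 -0.055 0.284
  outer loop
   vertex 2.5 0.5 0.4
   vertex 2.6 3.8 0.7
   vertex 1.8 3.3 3.3
  endloop
 endfacet
 facet normal 0.807 -0.293 0.513
  outer loop
   vertex 2.0 2.1 2.3
   vertex 1.8 3.3 3.3
   vertex 0.7 0.1 3.2
  endloop
 endfacet
 facet normal 0.818 -0.315 0.481
  outer loop
   vertex 2.0 2.1 2.3
   vertex 0.7 0.1 3.2
   vertex 2.5 0.5 0.4
  endloop
 endfacet
 facet normal 0.913 -0.161 0.376
  outer loop
   vertex 2.0 2.1 2.3
   vertex 2.5 0.5 0.4
   vertex 1.8 3.3 3.3
  endloop
 endfacet
 facet normal -0.956 0.288 0.061
  outer loop
   vertex 0.7 0.5 1.3
   vertex 0.7 0.1 3.2
   vertex 1.6 3.7 0.3
  endloop
 endfacet
 facet normal -0.102 -0.973 -0.205
  outer loop
   vertex 0.7 0.5 1.3
   vertex 2.5 0.5 0.4
   vertex 0.7 0.1 3.2
  endloop
 endfacet
 facet normal -0.442 -0.152 -0.884
  outer loop
   vertex 0.7 0.5 1.3
   vertex 1.6 3.7 0.3
   vertex 2.5 0.5 0.4
  endloop
 endfacet
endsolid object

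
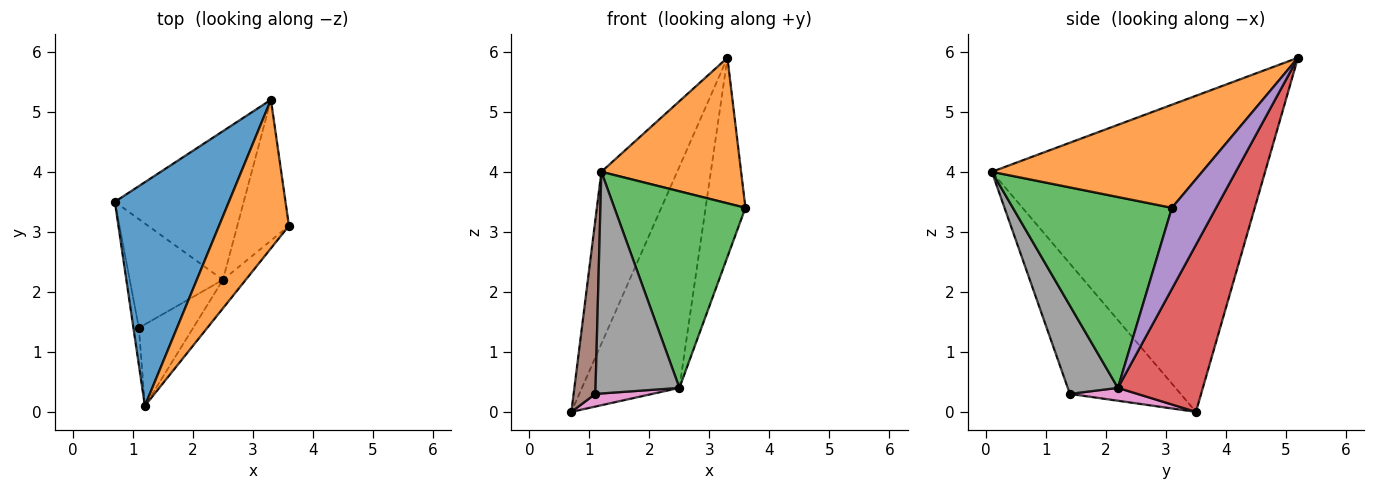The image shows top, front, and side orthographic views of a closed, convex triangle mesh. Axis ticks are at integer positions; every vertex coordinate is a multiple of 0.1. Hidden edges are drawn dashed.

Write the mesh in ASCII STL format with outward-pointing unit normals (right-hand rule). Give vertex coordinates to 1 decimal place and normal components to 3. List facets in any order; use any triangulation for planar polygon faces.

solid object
 facet normal -0.910 0.252 0.328
  outer loop
   vertex 3.3 5.2 5.9
   vertex 0.7 3.5 0.0
   vertex 1.2 0.1 4.0
  endloop
 endfacet
 facet normal 0.725 -0.482 0.492
  outer loop
   vertex 3.3 5.2 5.9
   vertex 1.2 0.1 4.0
   vertex 3.6 3.1 3.4
  endloop
 endfacet
 facet normal 0.769 -0.633 -0.092
  outer loop
   vertex 2.5 2.2 0.4
   vertex 3.6 3.1 3.4
   vertex 1.2 0.1 4.0
  endloop
 endfacet
 facet normal 0.586 0.672 -0.452
  outer loop
   vertex 2.5 2.2 0.4
   vertex 0.7 3.5 0.0
   vertex 3.3 5.2 5.9
  endloop
 endfacet
 facet normal 0.671 0.605 -0.428
  outer loop
   vertex 2.5 2.2 0.4
   vertex 3.3 5.2 5.9
   vertex 3.6 3.1 3.4
  endloop
 endfacet
 facet normal -0.980 -0.193 -0.041
  outer loop
   vertex 1.1 1.4 0.3
   vertex 1.2 0.1 4.0
   vertex 0.7 3.5 0.0
  endloop
 endfacet
 facet normal 0.136 -0.115 -0.984
  outer loop
   vertex 1.1 1.4 0.3
   vertex 0.7 3.5 0.0
   vertex 2.5 2.2 0.4
  endloop
 endfacet
 facet normal 0.489 -0.819 -0.301
  outer loop
   vertex 1.1 1.4 0.3
   vertex 2.5 2.2 0.4
   vertex 1.2 0.1 4.0
  endloop
 endfacet
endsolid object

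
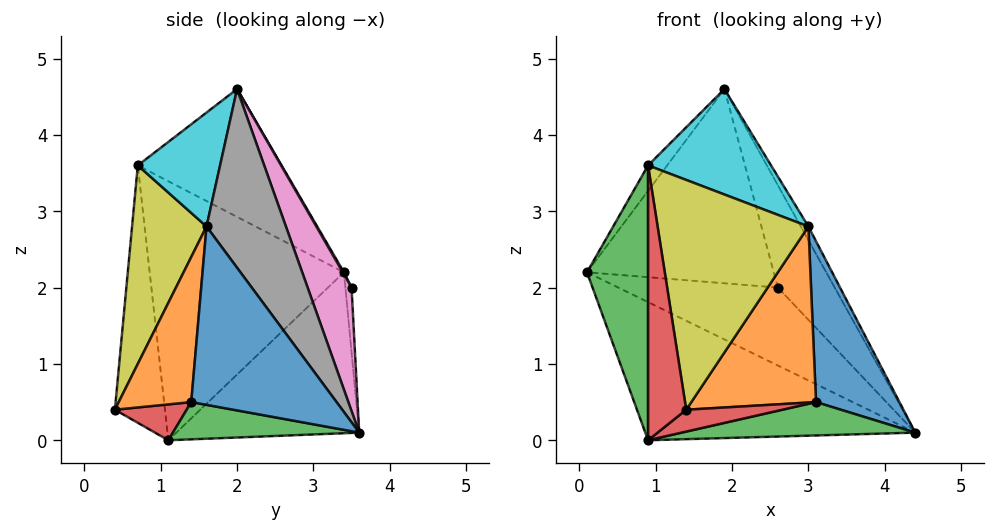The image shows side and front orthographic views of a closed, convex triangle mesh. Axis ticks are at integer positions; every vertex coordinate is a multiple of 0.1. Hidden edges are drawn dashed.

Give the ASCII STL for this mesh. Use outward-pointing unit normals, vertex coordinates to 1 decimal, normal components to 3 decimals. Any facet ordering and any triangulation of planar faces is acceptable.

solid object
 facet normal -0.766 0.102 0.634
  outer loop
   vertex 0.9 0.7 3.6
   vertex 1.9 2.0 4.6
   vertex 0.1 3.4 2.2
  endloop
 endfacet
 facet normal -0.383 0.565 -0.730
  outer loop
   vertex 0.9 1.1 0.0
   vertex 0.1 3.4 2.2
   vertex 4.4 3.6 0.1
  endloop
 endfacet
 facet normal -0.953 -0.300 -0.033
  outer loop
   vertex 0.9 1.1 0.0
   vertex 0.9 0.7 3.6
   vertex 0.1 3.4 2.2
  endloop
 endfacet
 facet normal -0.793 -0.605 -0.067
  outer loop
   vertex 0.9 1.1 0.0
   vertex 1.4 0.4 0.4
   vertex 0.9 0.7 3.6
  endloop
 endfacet
 facet normal -0.039 0.999 0.016
  outer loop
   vertex 2.6 3.5 2.0
   vertex 4.4 3.6 0.1
   vertex 0.1 3.4 2.2
  endloop
 endfacet
 facet normal 0.005 0.866 0.501
  outer loop
   vertex 2.6 3.5 2.0
   vertex 0.1 3.4 2.2
   vertex 1.9 2.0 4.6
  endloop
 endfacet
 facet normal 0.520 0.672 0.528
  outer loop
   vertex 2.6 3.5 2.0
   vertex 1.9 2.0 4.6
   vertex 4.4 3.6 0.1
  endloop
 endfacet
 facet normal 0.858 0.083 0.506
  outer loop
   vertex 3.0 1.6 2.8
   vertex 4.4 3.6 0.1
   vertex 1.9 2.0 4.6
  endloop
 endfacet
 facet normal 0.438 -0.886 0.151
  outer loop
   vertex 3.0 1.6 2.8
   vertex 0.9 0.7 3.6
   vertex 1.4 0.4 0.4
  endloop
 endfacet
 facet normal 0.492 -0.736 0.464
  outer loop
   vertex 3.0 1.6 2.8
   vertex 1.9 2.0 4.6
   vertex 0.9 0.7 3.6
  endloop
 endfacet
 facet normal 0.864 -0.496 0.081
  outer loop
   vertex 3.1 1.4 0.5
   vertex 4.4 3.6 0.1
   vertex 3.0 1.6 2.8
  endloop
 endfacet
 facet normal 0.500 -0.860 0.097
  outer loop
   vertex 3.1 1.4 0.5
   vertex 3.0 1.6 2.8
   vertex 1.4 0.4 0.4
  endloop
 endfacet
 facet normal 0.251 -0.315 -0.915
  outer loop
   vertex 3.1 1.4 0.5
   vertex 0.9 1.1 0.0
   vertex 4.4 3.6 0.1
  endloop
 endfacet
 facet normal 0.252 -0.338 -0.907
  outer loop
   vertex 3.1 1.4 0.5
   vertex 1.4 0.4 0.4
   vertex 0.9 1.1 0.0
  endloop
 endfacet
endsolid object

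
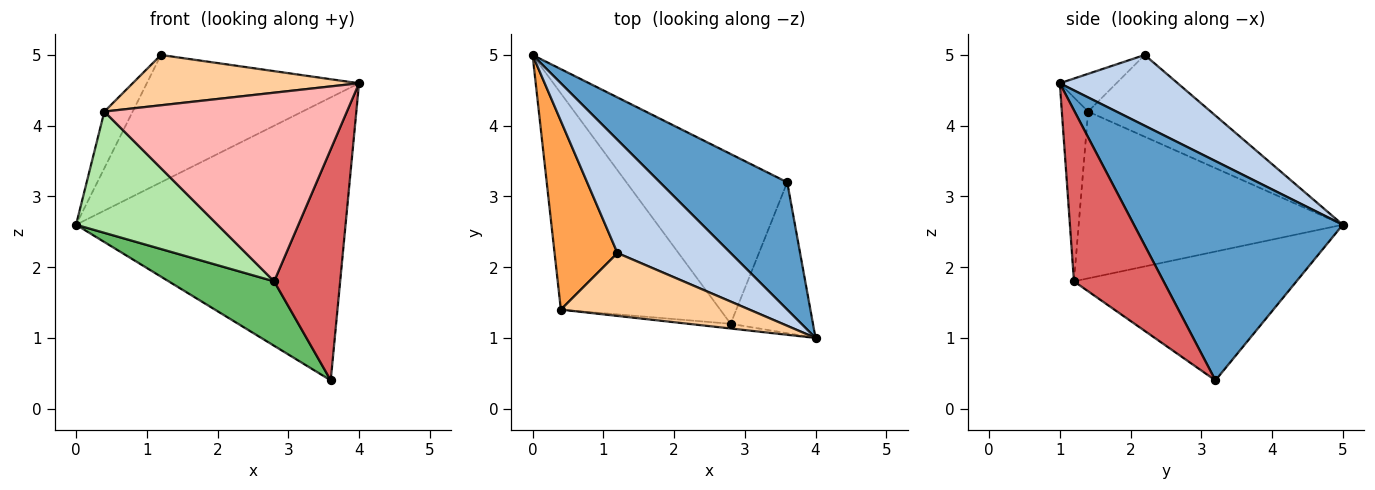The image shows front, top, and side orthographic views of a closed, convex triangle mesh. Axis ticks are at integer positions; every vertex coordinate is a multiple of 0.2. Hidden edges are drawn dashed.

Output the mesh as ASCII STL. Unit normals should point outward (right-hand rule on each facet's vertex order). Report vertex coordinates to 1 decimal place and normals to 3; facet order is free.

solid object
 facet normal 0.577 0.745 0.335
  outer loop
   vertex 3.6 3.2 0.4
   vertex 0.0 5.0 2.6
   vertex 4.0 1.0 4.6
  endloop
 endfacet
 facet normal 0.383 0.690 0.614
  outer loop
   vertex 1.2 2.2 5.0
   vertex 4.0 1.0 4.6
   vertex 0.0 5.0 2.6
  endloop
 endfacet
 facet normal -0.780 0.180 0.600
  outer loop
   vertex 0.4 1.4 4.2
   vertex 1.2 2.2 5.0
   vertex 0.0 5.0 2.6
  endloop
 endfacet
 facet normal -0.154 -0.617 0.772
  outer loop
   vertex 0.4 1.4 4.2
   vertex 4.0 1.0 4.6
   vertex 1.2 2.2 5.0
  endloop
 endfacet
 facet normal -0.599 -0.284 -0.748
  outer loop
   vertex 2.8 1.2 1.8
   vertex 0.0 5.0 2.6
   vertex 3.6 3.2 0.4
  endloop
 endfacet
 facet normal -0.674 -0.361 -0.644
  outer loop
   vertex 2.8 1.2 1.8
   vertex 0.4 1.4 4.2
   vertex 0.0 5.0 2.6
  endloop
 endfacet
 facet normal 0.751 -0.553 -0.361
  outer loop
   vertex 2.8 1.2 1.8
   vertex 3.6 3.2 0.4
   vertex 4.0 1.0 4.6
  endloop
 endfacet
 facet normal -0.108 -0.994 -0.025
  outer loop
   vertex 2.8 1.2 1.8
   vertex 4.0 1.0 4.6
   vertex 0.4 1.4 4.2
  endloop
 endfacet
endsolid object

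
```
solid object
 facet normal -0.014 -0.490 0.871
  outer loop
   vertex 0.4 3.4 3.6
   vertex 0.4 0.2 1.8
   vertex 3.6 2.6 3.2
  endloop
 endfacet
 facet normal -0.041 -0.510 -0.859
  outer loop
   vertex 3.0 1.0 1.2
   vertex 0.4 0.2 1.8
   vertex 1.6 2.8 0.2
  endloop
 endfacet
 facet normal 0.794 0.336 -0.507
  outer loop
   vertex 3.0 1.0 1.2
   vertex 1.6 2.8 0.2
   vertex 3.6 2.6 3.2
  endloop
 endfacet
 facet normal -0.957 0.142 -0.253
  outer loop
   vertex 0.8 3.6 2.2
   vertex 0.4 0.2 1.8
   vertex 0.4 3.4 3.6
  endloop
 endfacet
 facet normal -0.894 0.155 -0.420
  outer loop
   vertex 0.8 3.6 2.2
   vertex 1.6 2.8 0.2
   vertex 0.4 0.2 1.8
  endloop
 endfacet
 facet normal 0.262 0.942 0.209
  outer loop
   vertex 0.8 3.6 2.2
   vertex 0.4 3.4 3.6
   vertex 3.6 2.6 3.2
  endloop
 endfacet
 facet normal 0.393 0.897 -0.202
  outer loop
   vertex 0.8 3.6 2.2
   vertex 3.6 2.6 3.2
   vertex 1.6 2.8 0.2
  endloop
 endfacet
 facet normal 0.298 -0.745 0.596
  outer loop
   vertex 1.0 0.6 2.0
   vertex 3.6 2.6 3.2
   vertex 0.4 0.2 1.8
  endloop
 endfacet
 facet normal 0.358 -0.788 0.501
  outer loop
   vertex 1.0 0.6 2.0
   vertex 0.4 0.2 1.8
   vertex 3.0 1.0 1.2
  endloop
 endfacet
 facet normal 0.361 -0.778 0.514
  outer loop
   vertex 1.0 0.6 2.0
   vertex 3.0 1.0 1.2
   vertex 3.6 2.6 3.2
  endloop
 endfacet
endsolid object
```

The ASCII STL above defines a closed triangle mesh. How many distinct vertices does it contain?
7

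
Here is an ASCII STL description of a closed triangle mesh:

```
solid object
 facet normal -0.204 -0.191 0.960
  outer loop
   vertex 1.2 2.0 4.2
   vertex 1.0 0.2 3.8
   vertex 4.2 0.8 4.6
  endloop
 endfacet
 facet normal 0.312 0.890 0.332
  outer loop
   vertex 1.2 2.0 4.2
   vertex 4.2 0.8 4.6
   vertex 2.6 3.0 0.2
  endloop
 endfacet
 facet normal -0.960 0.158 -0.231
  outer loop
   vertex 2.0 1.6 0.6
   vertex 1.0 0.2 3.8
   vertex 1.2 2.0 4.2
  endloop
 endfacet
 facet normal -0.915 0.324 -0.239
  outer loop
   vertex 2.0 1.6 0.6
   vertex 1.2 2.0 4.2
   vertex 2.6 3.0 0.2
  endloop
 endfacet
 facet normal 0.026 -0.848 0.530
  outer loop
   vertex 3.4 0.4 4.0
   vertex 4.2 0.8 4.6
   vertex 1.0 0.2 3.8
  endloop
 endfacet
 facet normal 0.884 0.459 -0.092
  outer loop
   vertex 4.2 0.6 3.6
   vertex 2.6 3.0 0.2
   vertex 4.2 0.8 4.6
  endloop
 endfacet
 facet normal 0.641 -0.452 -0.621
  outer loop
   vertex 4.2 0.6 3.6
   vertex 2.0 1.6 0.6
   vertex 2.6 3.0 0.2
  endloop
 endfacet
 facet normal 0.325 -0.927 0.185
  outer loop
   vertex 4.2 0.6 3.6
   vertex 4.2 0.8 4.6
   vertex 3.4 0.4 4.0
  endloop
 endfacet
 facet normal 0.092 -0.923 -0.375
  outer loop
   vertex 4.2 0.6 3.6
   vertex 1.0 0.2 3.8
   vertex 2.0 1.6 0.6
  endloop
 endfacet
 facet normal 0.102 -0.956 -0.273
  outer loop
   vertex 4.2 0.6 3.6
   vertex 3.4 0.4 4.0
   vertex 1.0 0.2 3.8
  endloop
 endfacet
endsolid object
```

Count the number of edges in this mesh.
15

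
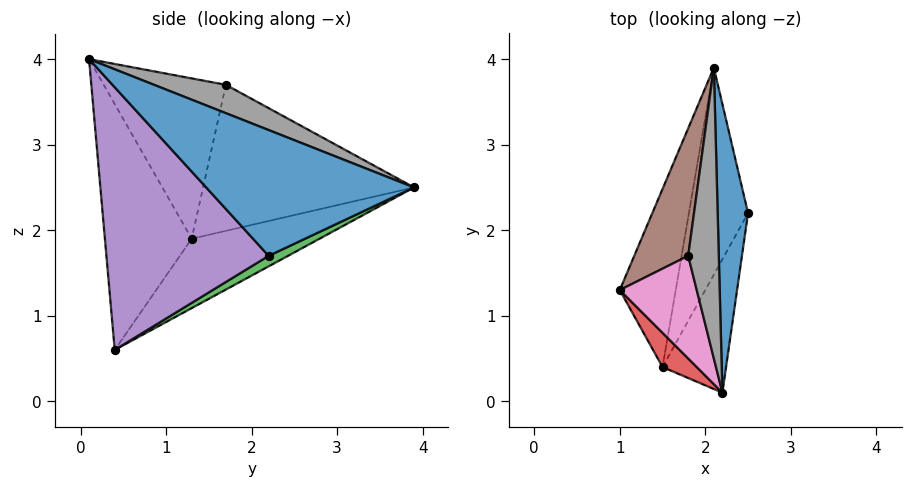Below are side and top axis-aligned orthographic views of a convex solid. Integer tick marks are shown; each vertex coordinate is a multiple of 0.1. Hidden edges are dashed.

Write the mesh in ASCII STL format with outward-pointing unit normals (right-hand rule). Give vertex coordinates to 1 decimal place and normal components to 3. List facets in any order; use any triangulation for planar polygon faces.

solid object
 facet normal 0.965 0.117 0.233
  outer loop
   vertex 2.2 0.1 4.0
   vertex 2.5 2.2 1.7
   vertex 2.1 3.9 2.5
  endloop
 endfacet
 facet normal -0.703 0.428 -0.567
  outer loop
   vertex 1.5 0.4 0.6
   vertex 1.0 1.3 1.9
   vertex 2.1 3.9 2.5
  endloop
 endfacet
 facet normal 0.156 0.450 -0.879
  outer loop
   vertex 1.5 0.4 0.6
   vertex 2.1 3.9 2.5
   vertex 2.5 2.2 1.7
  endloop
 endfacet
 facet normal -0.793 -0.600 0.110
  outer loop
   vertex 1.5 0.4 0.6
   vertex 2.2 0.1 4.0
   vertex 1.0 1.3 1.9
  endloop
 endfacet
 facet normal 0.904 -0.368 -0.219
  outer loop
   vertex 1.5 0.4 0.6
   vertex 2.5 2.2 1.7
   vertex 2.2 0.1 4.0
  endloop
 endfacet
 facet normal -0.894 0.302 0.330
  outer loop
   vertex 1.8 1.7 3.7
   vertex 2.1 3.9 2.5
   vertex 1.0 1.3 1.9
  endloop
 endfacet
 facet normal -0.892 -0.143 0.428
  outer loop
   vertex 1.8 1.7 3.7
   vertex 1.0 1.3 1.9
   vertex 2.2 0.1 4.0
  endloop
 endfacet
 facet normal 0.650 0.294 0.701
  outer loop
   vertex 1.8 1.7 3.7
   vertex 2.2 0.1 4.0
   vertex 2.1 3.9 2.5
  endloop
 endfacet
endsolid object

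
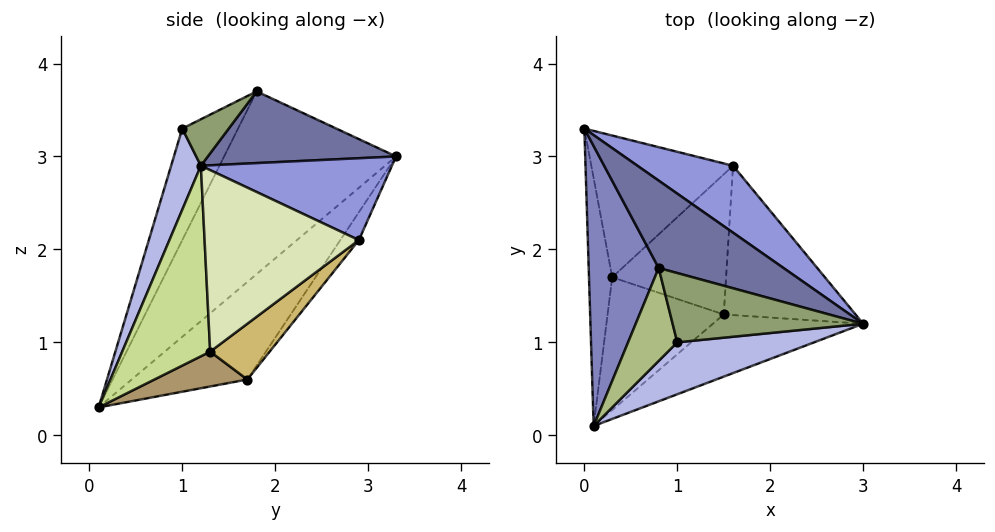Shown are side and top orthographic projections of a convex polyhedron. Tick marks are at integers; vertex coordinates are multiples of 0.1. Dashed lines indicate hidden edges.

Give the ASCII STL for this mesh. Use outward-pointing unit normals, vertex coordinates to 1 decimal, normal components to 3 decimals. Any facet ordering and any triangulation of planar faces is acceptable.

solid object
 facet normal 0.414 0.557 0.720
  outer loop
   vertex 0.8 1.8 3.7
   vertex 3.0 1.2 2.9
   vertex 0.0 3.3 3.0
  endloop
 endfacet
 facet normal -0.886 -0.314 0.340
  outer loop
   vertex 0.8 1.8 3.7
   vertex 0.0 3.3 3.0
   vertex 0.1 0.1 0.3
  endloop
 endfacet
 facet normal 0.485 0.666 0.566
  outer loop
   vertex 1.6 2.9 2.1
   vertex 0.0 3.3 3.0
   vertex 3.0 1.2 2.9
  endloop
 endfacet
 facet normal 0.145 -0.959 0.244
  outer loop
   vertex 1.0 1.0 3.3
   vertex 0.1 0.1 0.3
   vertex 3.0 1.2 2.9
  endloop
 endfacet
 facet normal 0.218 -0.392 0.894
  outer loop
   vertex 1.0 1.0 3.3
   vertex 3.0 1.2 2.9
   vertex 0.8 1.8 3.7
  endloop
 endfacet
 facet normal -0.840 -0.395 0.371
  outer loop
   vertex 1.0 1.0 3.3
   vertex 0.8 1.8 3.7
   vertex 0.1 0.1 0.3
  endloop
 endfacet
 facet normal 0.671 -0.519 -0.529
  outer loop
   vertex 1.5 1.3 0.9
   vertex 3.0 1.2 2.9
   vertex 0.1 0.1 0.3
  endloop
 endfacet
 facet normal 0.754 0.363 -0.547
  outer loop
   vertex 1.5 1.3 0.9
   vertex 1.6 2.9 2.1
   vertex 3.0 1.2 2.9
  endloop
 endfacet
 facet normal 0.284 0.142 -0.948
  outer loop
   vertex 0.3 1.7 0.6
   vertex 1.5 1.3 0.9
   vertex 0.1 0.1 0.3
  endloop
 endfacet
 facet normal 0.369 0.543 -0.754
  outer loop
   vertex 0.3 1.7 0.6
   vertex 1.6 2.9 2.1
   vertex 1.5 1.3 0.9
  endloop
 endfacet
 facet normal -0.960 0.163 -0.229
  outer loop
   vertex 0.3 1.7 0.6
   vertex 0.1 0.1 0.3
   vertex 0.0 3.3 3.0
  endloop
 endfacet
 facet normal -0.110 0.821 -0.561
  outer loop
   vertex 0.3 1.7 0.6
   vertex 0.0 3.3 3.0
   vertex 1.6 2.9 2.1
  endloop
 endfacet
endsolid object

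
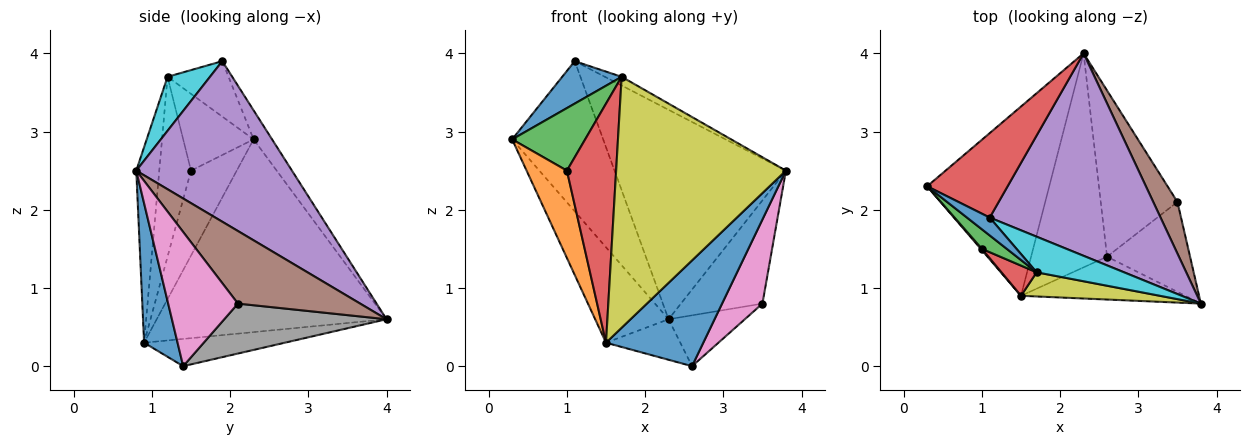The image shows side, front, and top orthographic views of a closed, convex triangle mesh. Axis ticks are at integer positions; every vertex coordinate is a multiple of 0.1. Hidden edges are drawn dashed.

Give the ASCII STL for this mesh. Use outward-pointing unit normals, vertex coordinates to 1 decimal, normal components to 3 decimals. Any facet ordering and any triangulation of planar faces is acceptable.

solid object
 facet normal 0.304 -0.883 -0.358
  outer loop
   vertex 1.5 0.9 0.3
   vertex 2.6 1.4 0.0
   vertex 3.8 0.8 2.5
  endloop
 endfacet
 facet normal -0.816 0.260 -0.517
  outer loop
   vertex 1.5 0.9 0.3
   vertex 0.3 2.3 2.9
   vertex 2.3 4.0 0.6
  endloop
 endfacet
 facet normal -0.332 0.175 -0.927
  outer loop
   vertex 1.5 0.9 0.3
   vertex 2.3 4.0 0.6
   vertex 2.6 1.4 0.0
  endloop
 endfacet
 facet normal -0.174 0.858 0.483
  outer loop
   vertex 1.1 1.9 3.9
   vertex 2.3 4.0 0.6
   vertex 0.3 2.3 2.9
  endloop
 endfacet
 facet normal 0.547 0.602 0.582
  outer loop
   vertex 1.1 1.9 3.9
   vertex 3.8 0.8 2.5
   vertex 2.3 4.0 0.6
  endloop
 endfacet
 facet normal 0.802 0.535 0.267
  outer loop
   vertex 3.5 2.1 0.8
   vertex 2.3 4.0 0.6
   vertex 3.8 0.8 2.5
  endloop
 endfacet
 facet normal 0.763 -0.441 -0.472
  outer loop
   vertex 3.5 2.1 0.8
   vertex 3.8 0.8 2.5
   vertex 2.6 1.4 0.0
  endloop
 endfacet
 facet normal 0.528 0.248 -0.812
  outer loop
   vertex 3.5 2.1 0.8
   vertex 2.6 1.4 0.0
   vertex 2.3 4.0 0.6
  endloop
 endfacet
 facet normal -0.134 -0.986 0.095
  outer loop
   vertex 1.7 1.2 3.7
   vertex 1.5 0.9 0.3
   vertex 3.8 0.8 2.5
  endloop
 endfacet
 facet normal 0.515 0.203 0.833
  outer loop
   vertex 1.7 1.2 3.7
   vertex 3.8 0.8 2.5
   vertex 1.1 1.9 3.9
  endloop
 endfacet
 facet normal -0.687 -0.670 0.282
  outer loop
   vertex 1.7 1.2 3.7
   vertex 1.1 1.9 3.9
   vertex 0.3 2.3 2.9
  endloop
 endfacet
 facet normal -0.750 -0.661 0.010
  outer loop
   vertex 1.0 1.5 2.5
   vertex 0.3 2.3 2.9
   vertex 1.5 0.9 0.3
  endloop
 endfacet
 facet normal -0.677 -0.702 0.219
  outer loop
   vertex 1.0 1.5 2.5
   vertex 1.7 1.2 3.7
   vertex 0.3 2.3 2.9
  endloop
 endfacet
 facet normal -0.539 -0.836 0.105
  outer loop
   vertex 1.0 1.5 2.5
   vertex 1.5 0.9 0.3
   vertex 1.7 1.2 3.7
  endloop
 endfacet
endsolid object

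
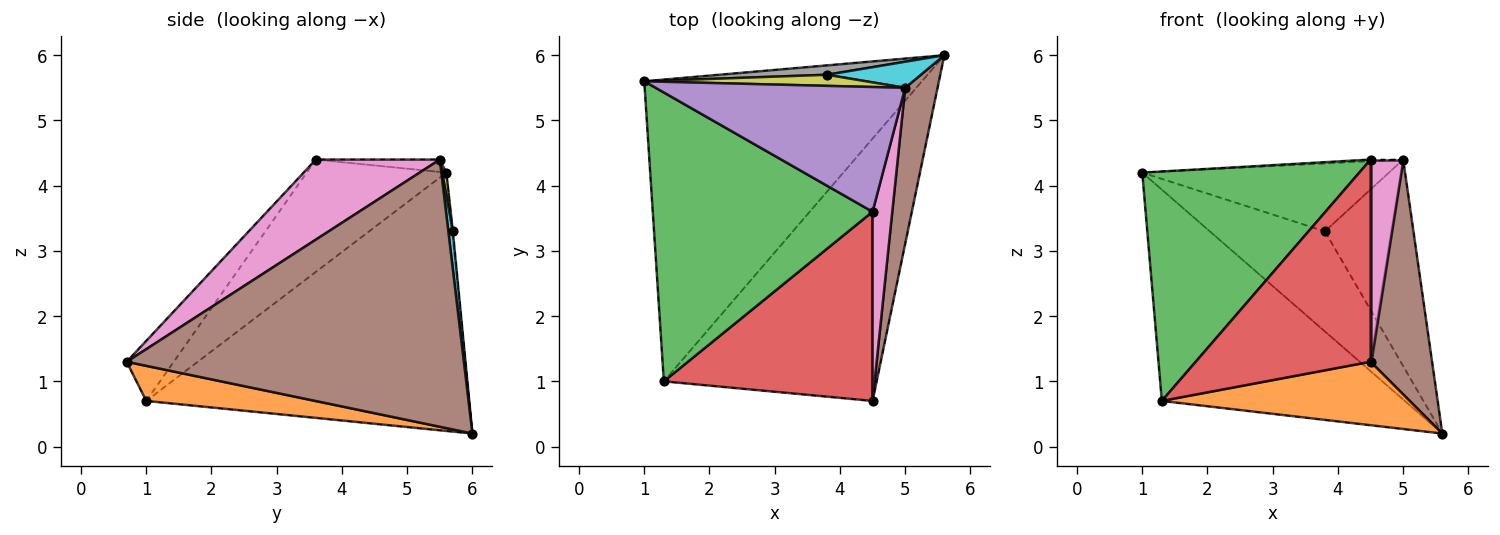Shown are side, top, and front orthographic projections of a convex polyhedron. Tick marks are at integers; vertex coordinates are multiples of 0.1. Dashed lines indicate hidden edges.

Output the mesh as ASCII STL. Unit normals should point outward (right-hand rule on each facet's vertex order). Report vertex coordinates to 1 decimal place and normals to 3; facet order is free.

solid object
 facet normal -0.606 0.456 -0.651
  outer loop
   vertex 1.3 1.0 0.7
   vertex 1.0 5.6 4.2
   vertex 5.6 6.0 0.2
  endloop
 endfacet
 facet normal 0.158 -0.232 -0.960
  outer loop
   vertex 1.3 1.0 0.7
   vertex 5.6 6.0 0.2
   vertex 4.5 0.7 1.3
  endloop
 endfacet
 facet normal -0.371 -0.577 0.727
  outer loop
   vertex 1.3 1.0 0.7
   vertex 4.5 3.6 4.4
   vertex 1.0 5.6 4.2
  endloop
 endfacet
 facet normal -0.193 -0.717 0.670
  outer loop
   vertex 1.3 1.0 0.7
   vertex 4.5 0.7 1.3
   vertex 4.5 3.6 4.4
  endloop
 endfacet
 facet normal -0.050 0.013 0.999
  outer loop
   vertex 5.0 5.5 4.4
   vertex 1.0 5.6 4.2
   vertex 4.5 3.6 4.4
  endloop
 endfacet
 facet normal 0.977 -0.178 0.118
  outer loop
   vertex 5.0 5.5 4.4
   vertex 4.5 0.7 1.3
   vertex 5.6 6.0 0.2
  endloop
 endfacet
 facet normal 0.941 -0.248 0.232
  outer loop
   vertex 5.0 5.5 4.4
   vertex 4.5 3.6 4.4
   vertex 4.5 0.7 1.3
  endloop
 endfacet
 facet normal -0.006 0.996 0.093
  outer loop
   vertex 3.8 5.7 3.3
   vertex 5.6 6.0 0.2
   vertex 1.0 5.6 4.2
  endloop
 endfacet
 facet normal 0.017 0.987 0.161
  outer loop
   vertex 3.8 5.7 3.3
   vertex 1.0 5.6 4.2
   vertex 5.0 5.5 4.4
  endloop
 endfacet
 facet normal 0.050 0.991 0.125
  outer loop
   vertex 3.8 5.7 3.3
   vertex 5.0 5.5 4.4
   vertex 5.6 6.0 0.2
  endloop
 endfacet
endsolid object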